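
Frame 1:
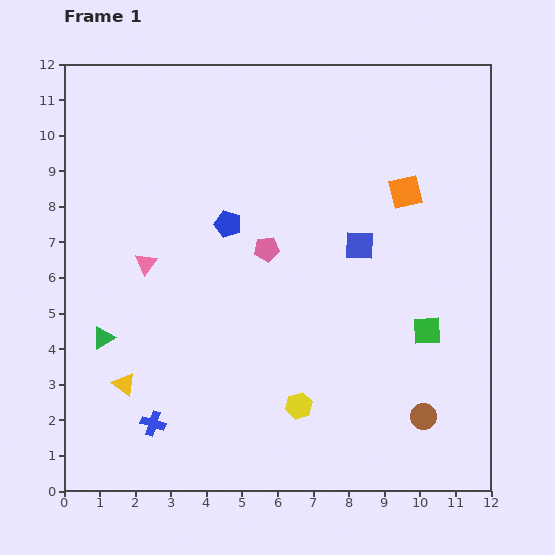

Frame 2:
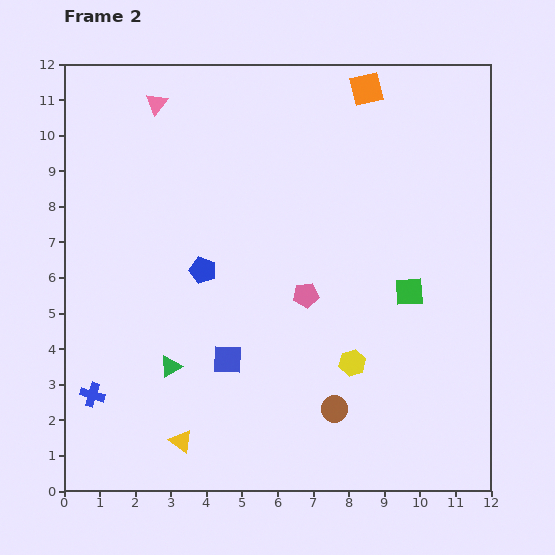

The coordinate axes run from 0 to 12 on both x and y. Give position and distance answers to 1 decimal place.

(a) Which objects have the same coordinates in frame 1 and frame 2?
none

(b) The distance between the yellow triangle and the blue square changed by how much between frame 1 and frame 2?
-5.1

Distance in frame 1: 7.7. Distance in frame 2: 2.6.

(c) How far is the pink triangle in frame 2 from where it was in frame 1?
4.5

The pink triangle moved from (2.3, 6.4) to (2.6, 10.9), a distance of √(0.3² + 4.5²) ≈ 4.5.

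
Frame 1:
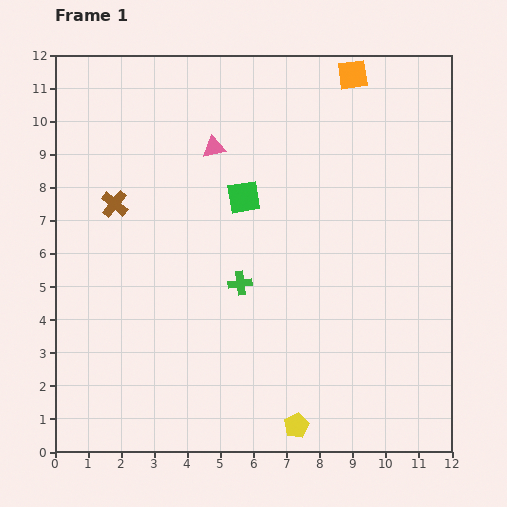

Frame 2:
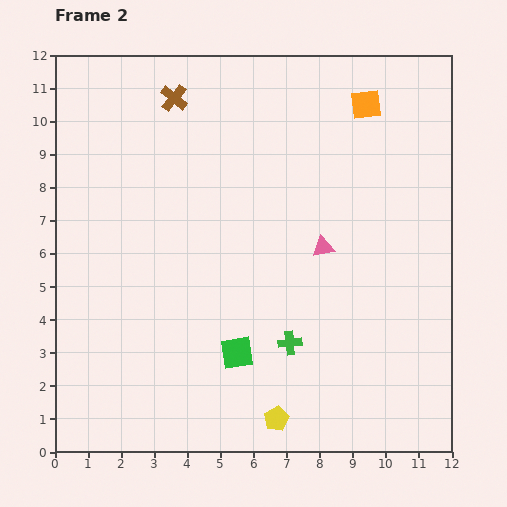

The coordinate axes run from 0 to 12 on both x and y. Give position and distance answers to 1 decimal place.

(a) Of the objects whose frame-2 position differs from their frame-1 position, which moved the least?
the yellow pentagon

(moved 0.6)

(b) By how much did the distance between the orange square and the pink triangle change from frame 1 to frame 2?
-0.2

Distance in frame 1: 4.7. Distance in frame 2: 4.5.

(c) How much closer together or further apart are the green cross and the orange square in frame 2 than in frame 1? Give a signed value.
+0.4

Distance in frame 1: 7.2. Distance in frame 2: 7.6.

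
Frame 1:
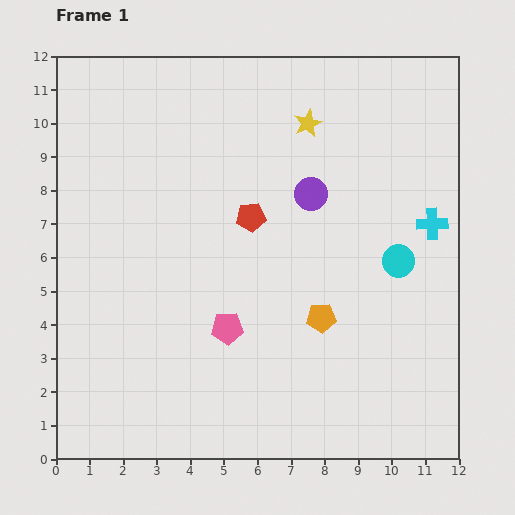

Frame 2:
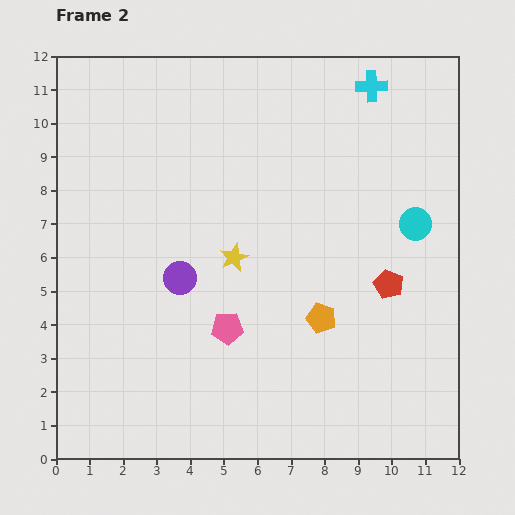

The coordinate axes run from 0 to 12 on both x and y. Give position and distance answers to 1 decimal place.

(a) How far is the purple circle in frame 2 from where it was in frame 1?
4.6

The purple circle moved from (7.6, 7.9) to (3.7, 5.4), a distance of √(3.9² + 2.5²) ≈ 4.6.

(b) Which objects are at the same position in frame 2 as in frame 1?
the orange pentagon, the pink pentagon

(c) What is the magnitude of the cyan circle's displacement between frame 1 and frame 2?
1.2

The cyan circle moved from (10.2, 5.9) to (10.7, 7.0), a distance of √(0.5² + 1.1²) ≈ 1.2.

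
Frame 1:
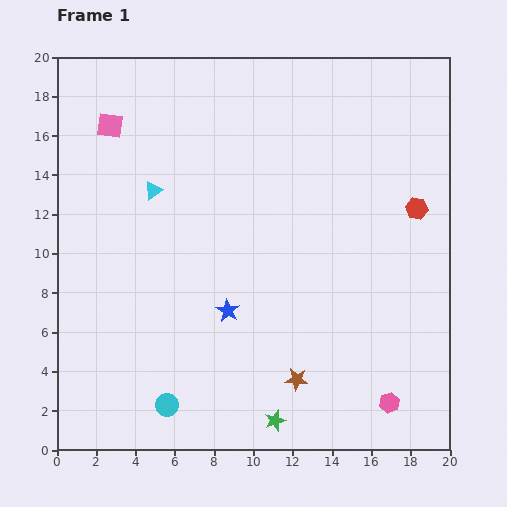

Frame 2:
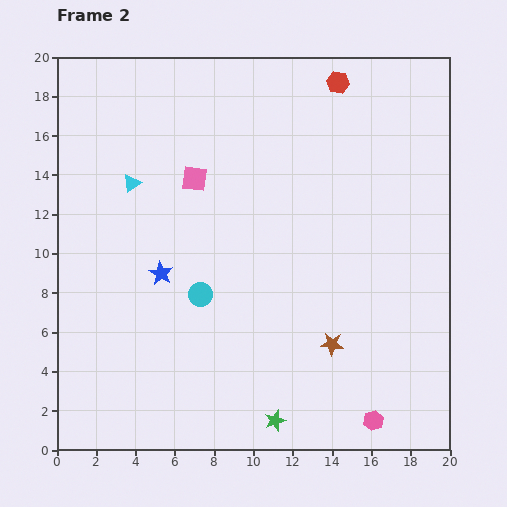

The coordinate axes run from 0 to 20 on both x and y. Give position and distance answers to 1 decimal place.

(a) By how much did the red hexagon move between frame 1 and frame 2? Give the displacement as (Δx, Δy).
(-4.0, 6.4)

The red hexagon was at (18.3, 12.3) in frame 1 and (14.3, 18.7) in frame 2.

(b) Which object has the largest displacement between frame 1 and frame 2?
the red hexagon

(moved 7.5; next 5.9)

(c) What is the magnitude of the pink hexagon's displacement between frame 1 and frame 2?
1.2

The pink hexagon moved from (16.9, 2.4) to (16.1, 1.5), a distance of √(0.8² + 0.9²) ≈ 1.2.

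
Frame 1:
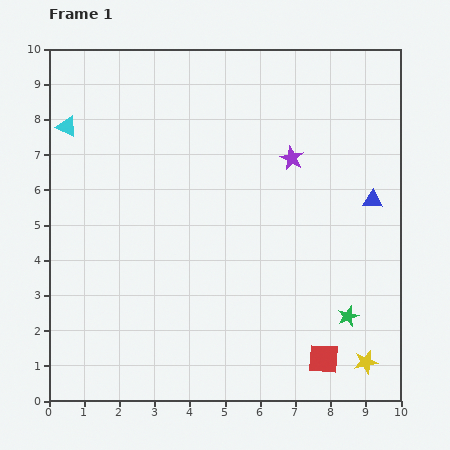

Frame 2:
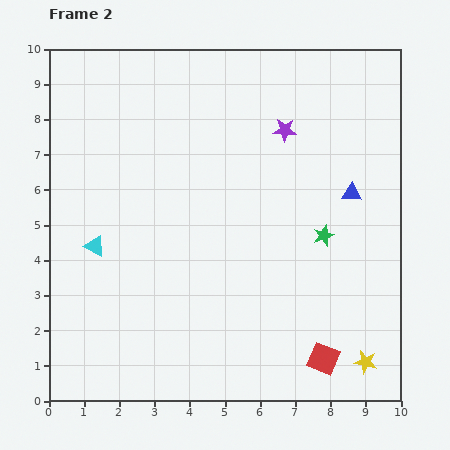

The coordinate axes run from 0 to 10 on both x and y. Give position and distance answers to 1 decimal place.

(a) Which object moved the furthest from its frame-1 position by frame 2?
the cyan triangle

(moved 3.5; next 2.4)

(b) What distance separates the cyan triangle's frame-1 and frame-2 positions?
3.5

The cyan triangle moved from (0.5, 7.8) to (1.3, 4.4), a distance of √(0.8² + 3.4²) ≈ 3.5.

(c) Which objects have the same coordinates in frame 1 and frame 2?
the yellow star, the red square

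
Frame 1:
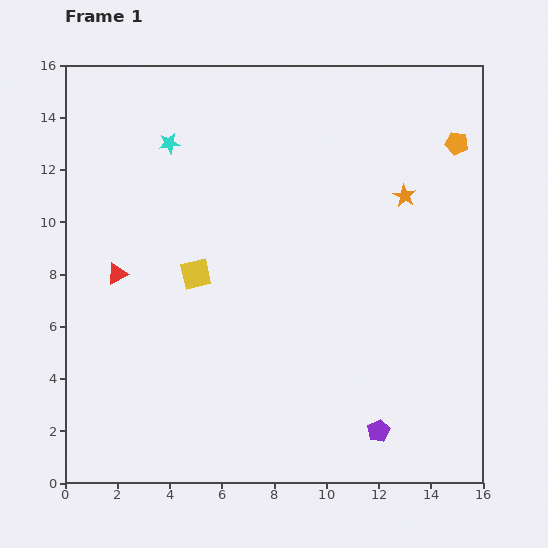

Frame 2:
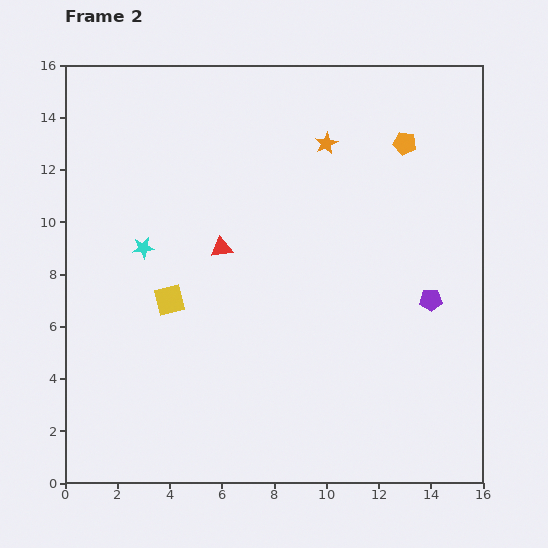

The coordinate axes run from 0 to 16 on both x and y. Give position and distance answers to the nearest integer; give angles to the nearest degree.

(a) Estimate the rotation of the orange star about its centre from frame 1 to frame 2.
16° clockwise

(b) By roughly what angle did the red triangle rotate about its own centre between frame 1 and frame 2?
18° clockwise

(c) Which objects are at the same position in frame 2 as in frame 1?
none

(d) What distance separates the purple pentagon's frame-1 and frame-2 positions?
5

The purple pentagon moved from (12, 2) to (14, 7), a distance of √(2² + 5²) ≈ 5.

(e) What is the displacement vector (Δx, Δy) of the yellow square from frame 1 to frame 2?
(-1, -1)

The yellow square was at (5, 8) in frame 1 and (4, 7) in frame 2.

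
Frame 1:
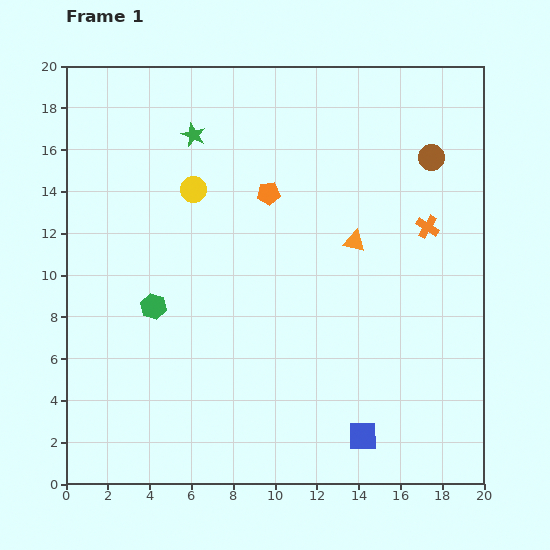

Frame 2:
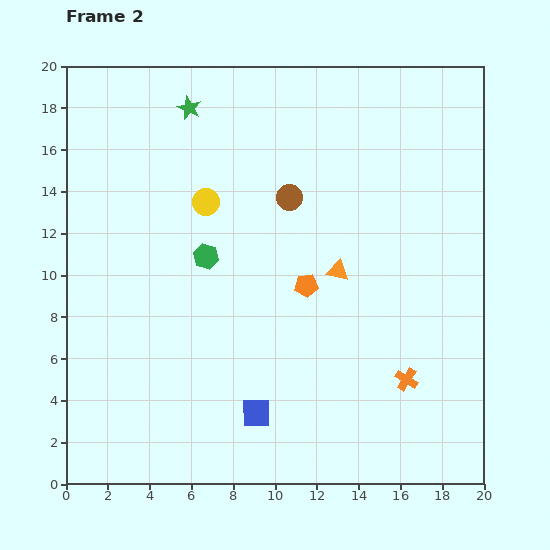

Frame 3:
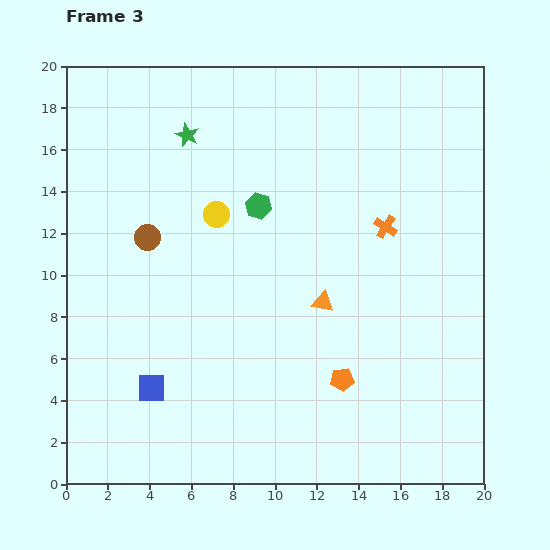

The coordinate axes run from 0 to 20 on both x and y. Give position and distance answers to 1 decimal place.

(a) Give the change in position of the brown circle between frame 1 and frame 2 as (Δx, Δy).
(-6.8, -1.9)

The brown circle was at (17.5, 15.6) in frame 1 and (10.7, 13.7) in frame 2.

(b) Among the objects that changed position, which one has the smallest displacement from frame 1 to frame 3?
the green star

(moved 0.3)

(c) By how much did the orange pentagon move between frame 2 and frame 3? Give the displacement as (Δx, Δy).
(1.7, -4.5)

The orange pentagon was at (11.5, 9.5) in frame 2 and (13.2, 5.0) in frame 3.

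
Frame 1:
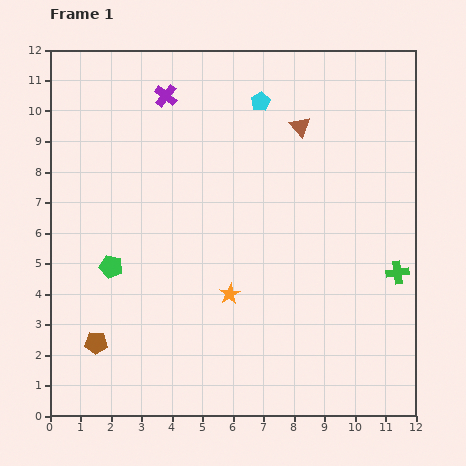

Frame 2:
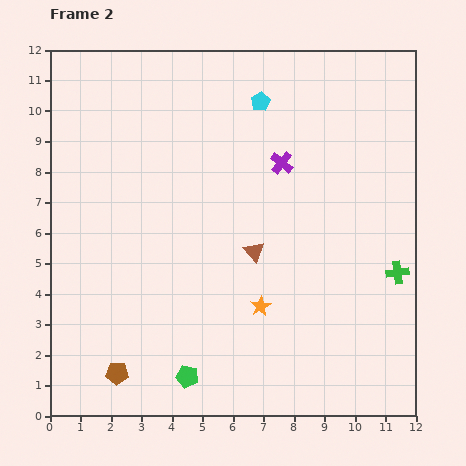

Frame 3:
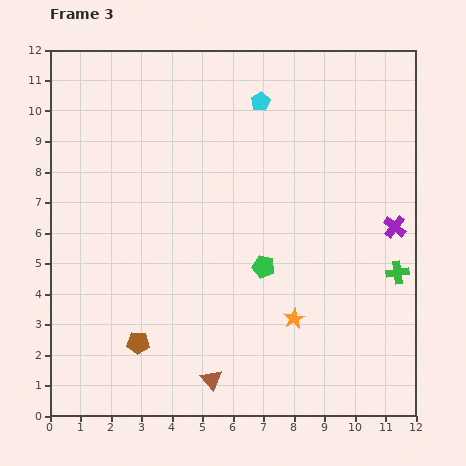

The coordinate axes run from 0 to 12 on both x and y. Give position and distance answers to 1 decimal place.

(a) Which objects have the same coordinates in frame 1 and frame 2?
the cyan pentagon, the green cross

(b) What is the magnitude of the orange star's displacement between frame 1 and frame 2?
1.1

The orange star moved from (5.9, 4.0) to (6.9, 3.6), a distance of √(1.0² + 0.4²) ≈ 1.1.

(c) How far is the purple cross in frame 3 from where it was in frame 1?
8.6

The purple cross moved from (3.8, 10.5) to (11.3, 6.2), a distance of √(7.5² + 4.3²) ≈ 8.6.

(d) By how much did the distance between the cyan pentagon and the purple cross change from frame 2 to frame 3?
+3.9

Distance in frame 2: 2.1. Distance in frame 3: 6.0.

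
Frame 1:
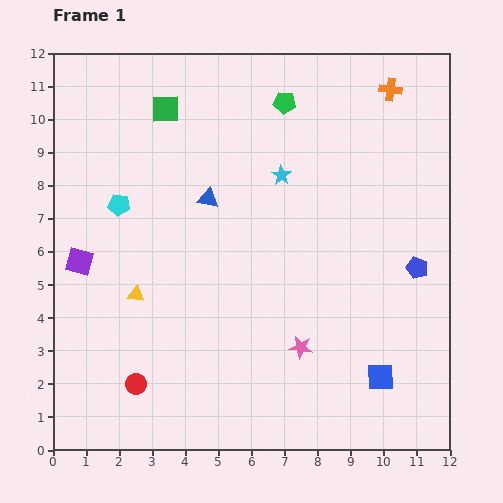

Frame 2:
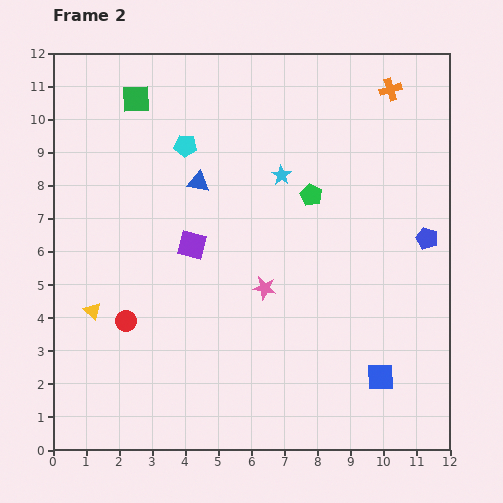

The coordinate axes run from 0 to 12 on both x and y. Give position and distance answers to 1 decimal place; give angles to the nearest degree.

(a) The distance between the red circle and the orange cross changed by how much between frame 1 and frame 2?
-1.2

Distance in frame 1: 11.8. Distance in frame 2: 10.6.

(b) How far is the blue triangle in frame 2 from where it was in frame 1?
0.6

The blue triangle moved from (4.7, 7.6) to (4.4, 8.1), a distance of √(0.3² + 0.5²) ≈ 0.6.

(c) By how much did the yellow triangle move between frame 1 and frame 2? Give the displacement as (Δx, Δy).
(-1.3, -0.5)

The yellow triangle was at (2.5, 4.7) in frame 1 and (1.2, 4.2) in frame 2.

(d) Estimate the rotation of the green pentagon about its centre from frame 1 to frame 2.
19° clockwise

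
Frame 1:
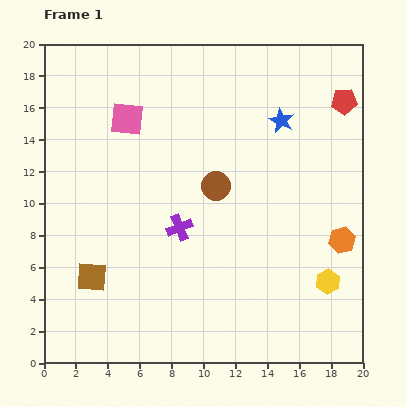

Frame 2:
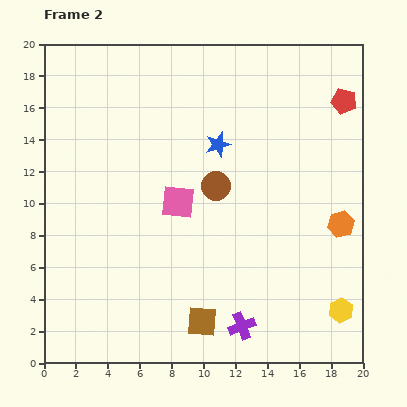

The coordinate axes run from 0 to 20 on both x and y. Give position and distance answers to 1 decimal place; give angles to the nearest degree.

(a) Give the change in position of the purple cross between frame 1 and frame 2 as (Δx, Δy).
(3.9, -6.2)

The purple cross was at (8.5, 8.5) in frame 1 and (12.4, 2.3) in frame 2.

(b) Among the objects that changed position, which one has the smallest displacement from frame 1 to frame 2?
the orange hexagon

(moved 1.0)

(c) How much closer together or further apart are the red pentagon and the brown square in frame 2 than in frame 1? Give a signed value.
-2.9

Distance in frame 1: 19.3. Distance in frame 2: 16.4.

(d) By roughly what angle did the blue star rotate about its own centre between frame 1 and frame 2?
30° clockwise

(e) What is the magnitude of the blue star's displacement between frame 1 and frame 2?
4.3

The blue star moved from (14.9, 15.2) to (10.9, 13.7), a distance of √(4.0² + 1.5²) ≈ 4.3.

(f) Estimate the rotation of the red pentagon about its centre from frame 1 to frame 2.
19° clockwise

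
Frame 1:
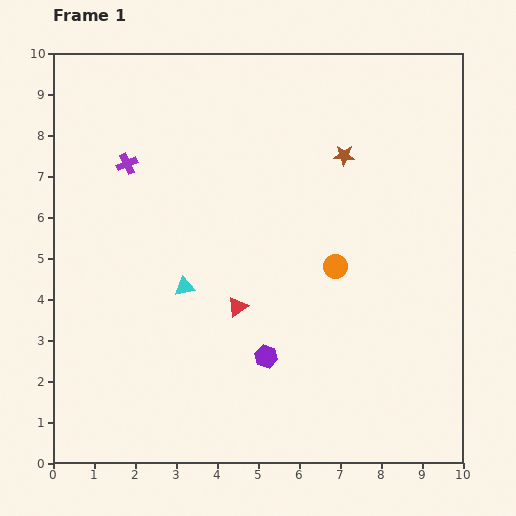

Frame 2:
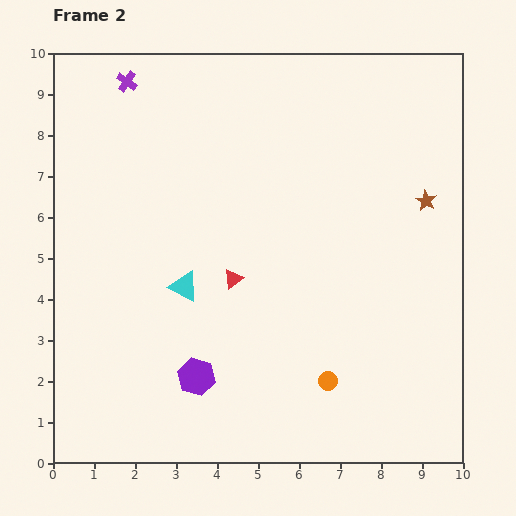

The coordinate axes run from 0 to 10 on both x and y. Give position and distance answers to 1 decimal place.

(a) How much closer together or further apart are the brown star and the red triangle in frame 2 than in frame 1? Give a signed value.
+0.6

Distance in frame 1: 4.5. Distance in frame 2: 5.1.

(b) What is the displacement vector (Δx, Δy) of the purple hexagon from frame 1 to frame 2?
(-1.7, -0.5)

The purple hexagon was at (5.2, 2.6) in frame 1 and (3.5, 2.1) in frame 2.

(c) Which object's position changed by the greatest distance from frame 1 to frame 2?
the orange circle

(moved 2.8; next 2.3)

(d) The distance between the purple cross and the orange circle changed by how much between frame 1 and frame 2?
+3.1

Distance in frame 1: 5.7. Distance in frame 2: 8.8.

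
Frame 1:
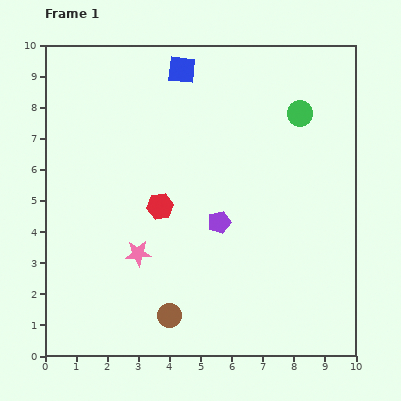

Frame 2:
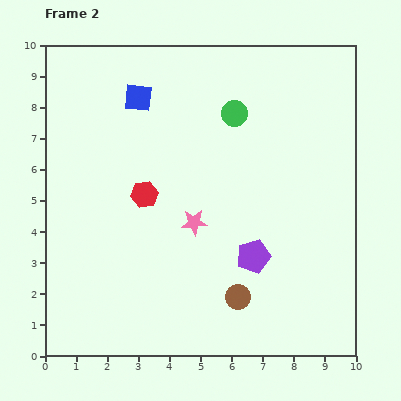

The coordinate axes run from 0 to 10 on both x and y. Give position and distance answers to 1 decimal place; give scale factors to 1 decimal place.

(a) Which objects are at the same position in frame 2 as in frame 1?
none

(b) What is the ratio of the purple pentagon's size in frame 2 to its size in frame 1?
1.5×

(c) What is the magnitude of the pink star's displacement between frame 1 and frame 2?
2.1

The pink star moved from (3.0, 3.3) to (4.8, 4.3), a distance of √(1.8² + 1.0²) ≈ 2.1.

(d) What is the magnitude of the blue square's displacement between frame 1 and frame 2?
1.7

The blue square moved from (4.4, 9.2) to (3.0, 8.3), a distance of √(1.4² + 0.9²) ≈ 1.7.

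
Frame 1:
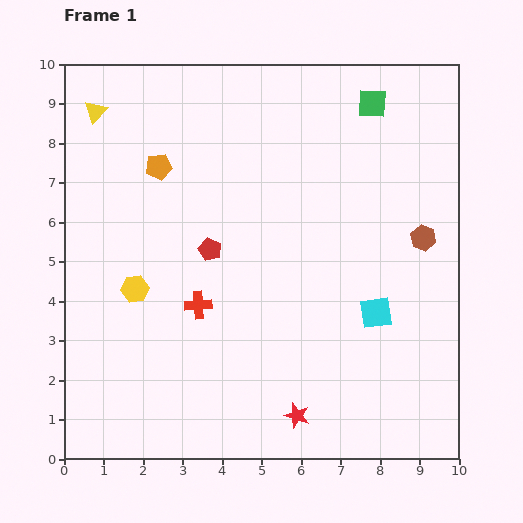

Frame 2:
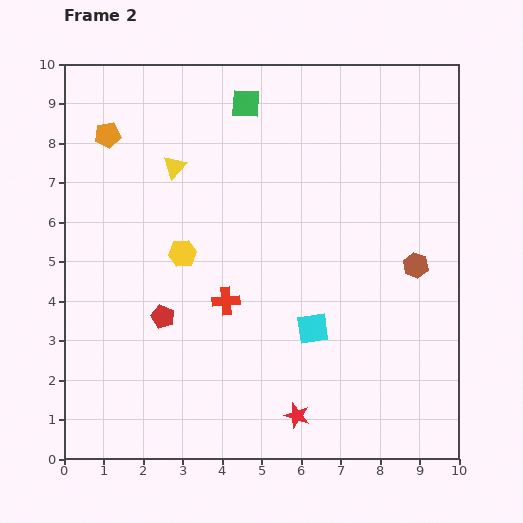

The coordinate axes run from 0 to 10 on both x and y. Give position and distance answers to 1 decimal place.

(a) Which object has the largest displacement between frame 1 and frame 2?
the green square

(moved 3.2; next 2.4)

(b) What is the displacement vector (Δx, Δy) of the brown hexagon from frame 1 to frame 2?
(-0.2, -0.7)

The brown hexagon was at (9.1, 5.6) in frame 1 and (8.9, 4.9) in frame 2.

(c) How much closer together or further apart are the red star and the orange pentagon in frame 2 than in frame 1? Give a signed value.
+1.4

Distance in frame 1: 7.2. Distance in frame 2: 8.6.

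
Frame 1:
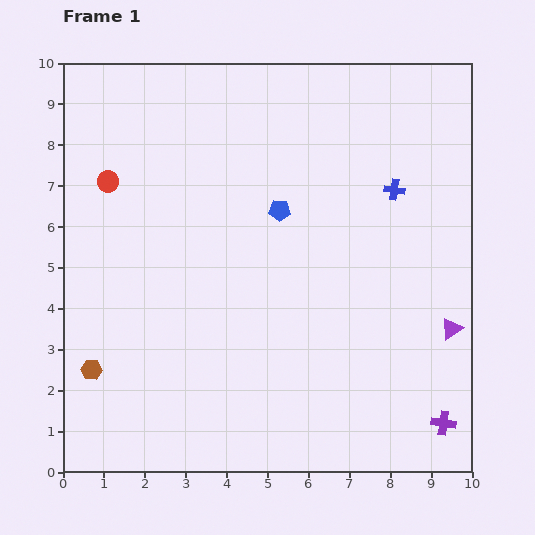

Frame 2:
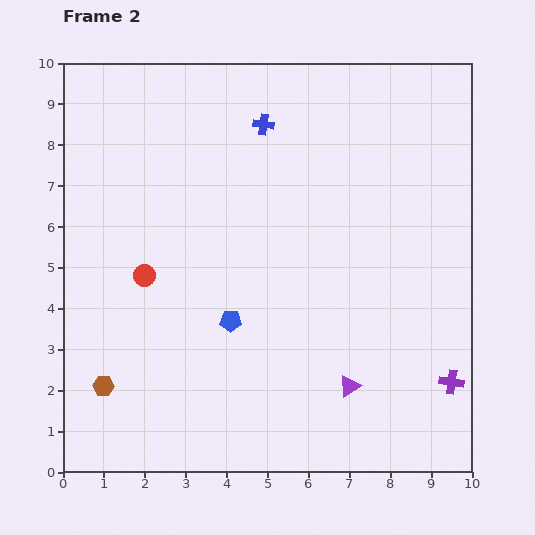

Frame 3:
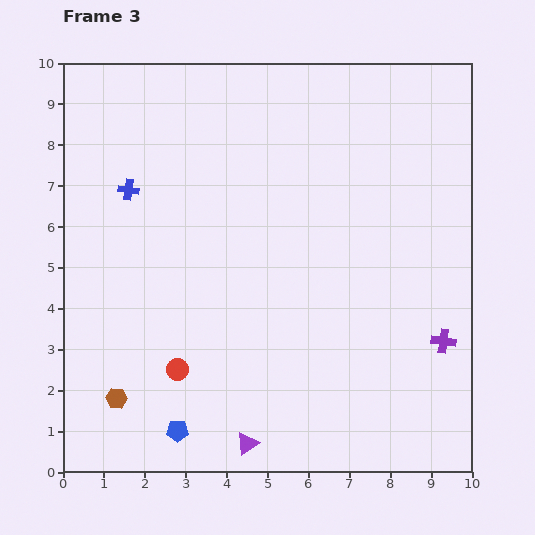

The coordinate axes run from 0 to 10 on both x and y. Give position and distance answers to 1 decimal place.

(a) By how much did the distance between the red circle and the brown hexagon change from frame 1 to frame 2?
-1.7

Distance in frame 1: 4.6. Distance in frame 2: 2.9.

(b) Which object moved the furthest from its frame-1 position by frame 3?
the blue cross

(moved 6.5; next 6.0)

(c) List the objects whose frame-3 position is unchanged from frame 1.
none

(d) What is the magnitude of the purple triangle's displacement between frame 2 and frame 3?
2.9

The purple triangle moved from (7.0, 2.1) to (4.5, 0.7), a distance of √(2.5² + 1.4²) ≈ 2.9.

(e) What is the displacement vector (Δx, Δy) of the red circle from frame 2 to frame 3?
(0.8, -2.3)

The red circle was at (2.0, 4.8) in frame 2 and (2.8, 2.5) in frame 3.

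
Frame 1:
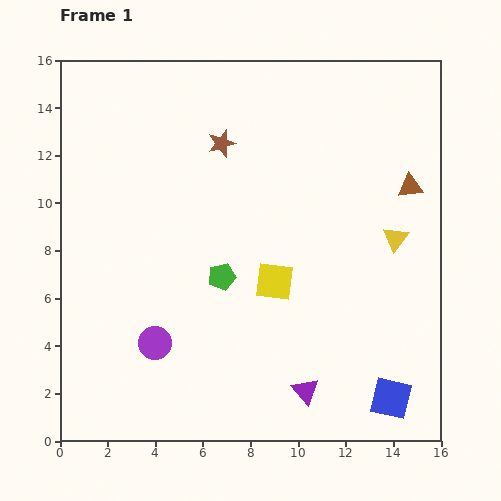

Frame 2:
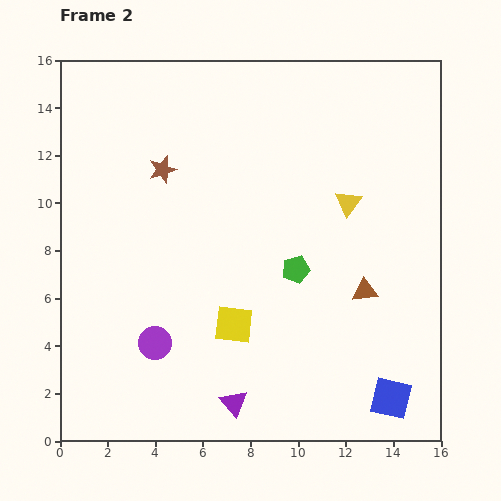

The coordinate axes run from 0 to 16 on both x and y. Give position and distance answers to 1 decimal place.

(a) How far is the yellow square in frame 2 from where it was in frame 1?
2.5

The yellow square moved from (9.0, 6.7) to (7.3, 4.9), a distance of √(1.7² + 1.8²) ≈ 2.5.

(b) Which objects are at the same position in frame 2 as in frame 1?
the purple circle, the blue square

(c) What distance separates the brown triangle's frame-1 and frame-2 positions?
4.8

The brown triangle moved from (14.7, 10.7) to (12.8, 6.3), a distance of √(1.9² + 4.4²) ≈ 4.8.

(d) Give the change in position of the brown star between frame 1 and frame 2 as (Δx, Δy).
(-2.5, -1.1)

The brown star was at (6.8, 12.5) in frame 1 and (4.3, 11.4) in frame 2.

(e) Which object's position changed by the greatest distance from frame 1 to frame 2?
the brown triangle

(moved 4.8; next 3.1)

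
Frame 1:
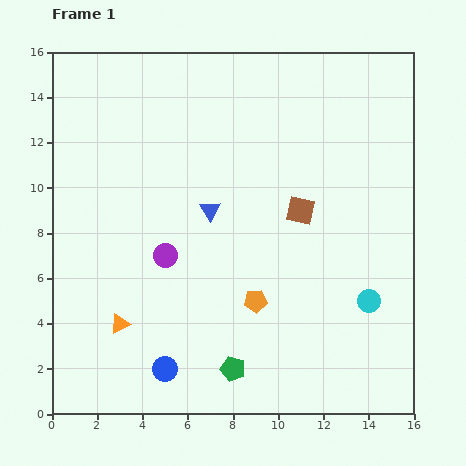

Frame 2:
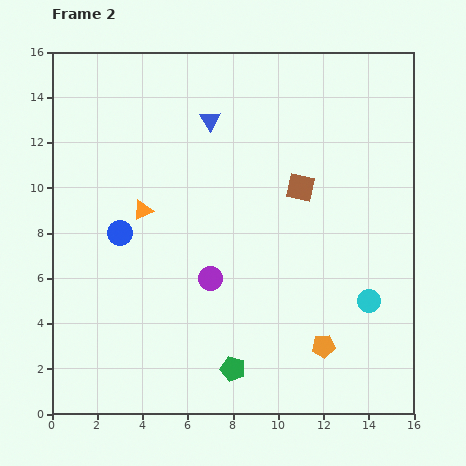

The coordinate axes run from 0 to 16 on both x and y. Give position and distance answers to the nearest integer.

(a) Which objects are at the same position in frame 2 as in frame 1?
the cyan circle, the green pentagon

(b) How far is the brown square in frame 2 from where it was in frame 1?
1

The brown square moved from (11, 9) to (11, 10), a distance of √(0² + 1²) ≈ 1.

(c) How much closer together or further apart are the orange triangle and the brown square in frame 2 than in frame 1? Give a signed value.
-2

Distance in frame 1: 9. Distance in frame 2: 7.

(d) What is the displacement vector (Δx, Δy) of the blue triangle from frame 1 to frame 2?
(0, 4)

The blue triangle was at (7, 9) in frame 1 and (7, 13) in frame 2.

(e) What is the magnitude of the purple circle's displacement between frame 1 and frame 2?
2

The purple circle moved from (5, 7) to (7, 6), a distance of √(2² + 1²) ≈ 2.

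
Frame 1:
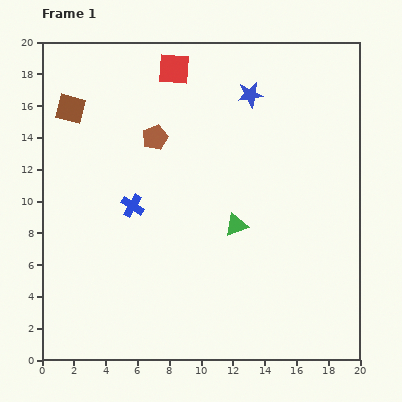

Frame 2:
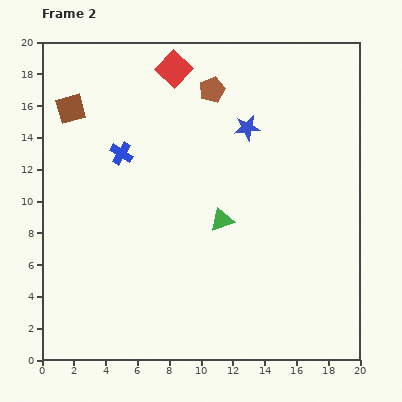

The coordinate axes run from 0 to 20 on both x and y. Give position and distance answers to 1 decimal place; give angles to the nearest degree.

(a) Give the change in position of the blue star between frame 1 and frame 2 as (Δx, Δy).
(-0.2, -2.1)

The blue star was at (13.1, 16.7) in frame 1 and (12.9, 14.6) in frame 2.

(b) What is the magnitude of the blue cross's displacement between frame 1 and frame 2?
3.4

The blue cross moved from (5.7, 9.7) to (5.0, 13.0), a distance of √(0.7² + 3.3²) ≈ 3.4.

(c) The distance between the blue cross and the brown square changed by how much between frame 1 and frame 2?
-2.9

Distance in frame 1: 7.2. Distance in frame 2: 4.3.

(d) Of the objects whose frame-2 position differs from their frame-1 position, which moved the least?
the green triangle

(moved 0.9)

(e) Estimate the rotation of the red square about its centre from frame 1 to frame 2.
40° clockwise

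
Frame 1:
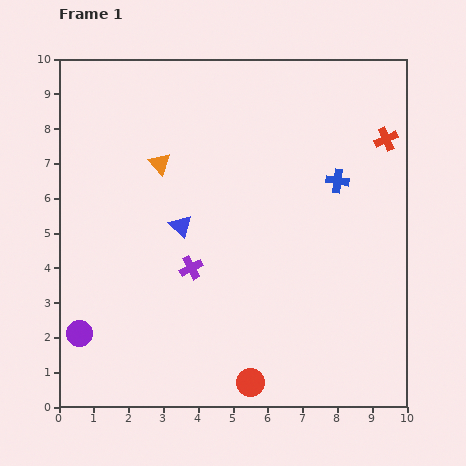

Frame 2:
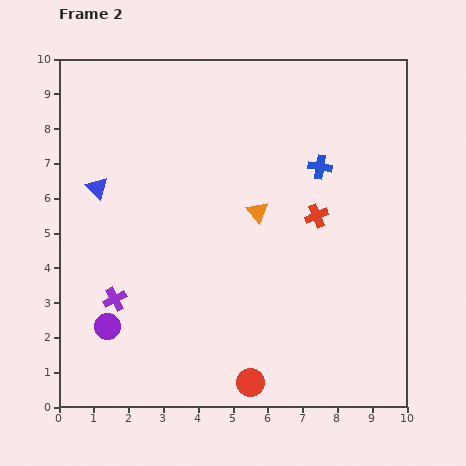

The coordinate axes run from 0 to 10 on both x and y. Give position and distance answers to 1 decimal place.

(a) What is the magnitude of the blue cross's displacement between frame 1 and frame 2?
0.6

The blue cross moved from (8.0, 6.5) to (7.5, 6.9), a distance of √(0.5² + 0.4²) ≈ 0.6.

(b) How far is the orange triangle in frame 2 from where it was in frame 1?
3.1

The orange triangle moved from (2.9, 7.0) to (5.7, 5.6), a distance of √(2.8² + 1.4²) ≈ 3.1.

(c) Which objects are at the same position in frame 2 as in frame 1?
the red circle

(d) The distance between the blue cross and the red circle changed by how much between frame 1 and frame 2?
+0.2

Distance in frame 1: 6.3. Distance in frame 2: 6.5.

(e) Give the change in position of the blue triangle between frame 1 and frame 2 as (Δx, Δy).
(-2.4, 1.1)

The blue triangle was at (3.5, 5.2) in frame 1 and (1.1, 6.3) in frame 2.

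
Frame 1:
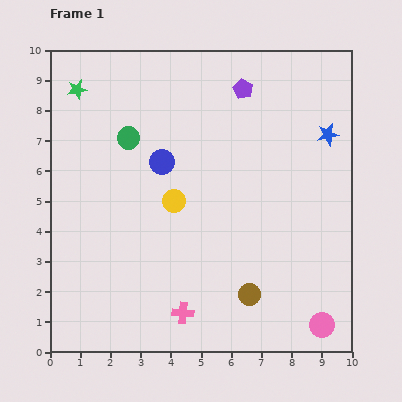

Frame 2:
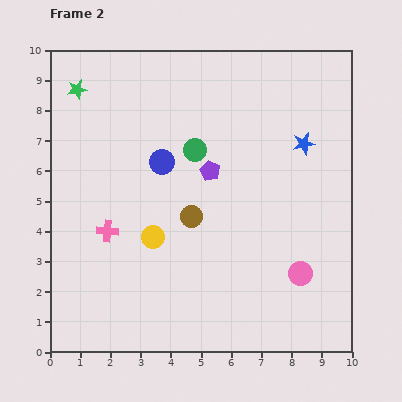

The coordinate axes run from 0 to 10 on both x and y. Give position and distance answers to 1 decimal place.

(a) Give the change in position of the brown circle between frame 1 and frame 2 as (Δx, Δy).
(-1.9, 2.6)

The brown circle was at (6.6, 1.9) in frame 1 and (4.7, 4.5) in frame 2.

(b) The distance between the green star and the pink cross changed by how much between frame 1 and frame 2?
-3.4

Distance in frame 1: 8.2. Distance in frame 2: 4.8.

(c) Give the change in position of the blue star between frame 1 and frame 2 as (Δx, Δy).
(-0.8, -0.3)

The blue star was at (9.2, 7.2) in frame 1 and (8.4, 6.9) in frame 2.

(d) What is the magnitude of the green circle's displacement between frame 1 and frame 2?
2.2

The green circle moved from (2.6, 7.1) to (4.8, 6.7), a distance of √(2.2² + 0.4²) ≈ 2.2.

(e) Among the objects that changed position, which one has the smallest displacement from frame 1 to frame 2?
the blue star

(moved 0.9)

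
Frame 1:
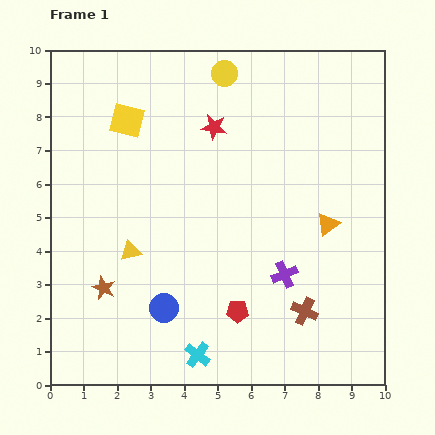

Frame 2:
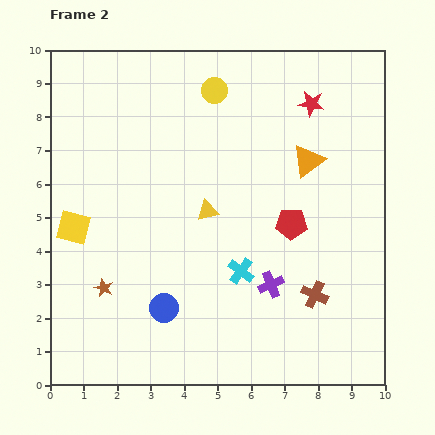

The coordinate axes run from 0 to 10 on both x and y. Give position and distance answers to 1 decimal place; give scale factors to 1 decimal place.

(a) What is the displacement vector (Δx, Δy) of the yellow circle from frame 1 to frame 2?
(-0.3, -0.5)

The yellow circle was at (5.2, 9.3) in frame 1 and (4.9, 8.8) in frame 2.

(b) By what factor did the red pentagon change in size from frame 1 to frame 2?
1.4×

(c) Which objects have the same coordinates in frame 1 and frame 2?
the brown star, the blue circle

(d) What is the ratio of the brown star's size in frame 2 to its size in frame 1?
0.8×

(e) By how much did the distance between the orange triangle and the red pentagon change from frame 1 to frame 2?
-1.7

Distance in frame 1: 3.7. Distance in frame 2: 2.0.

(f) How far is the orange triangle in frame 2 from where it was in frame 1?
2.0

The orange triangle moved from (8.3, 4.8) to (7.7, 6.7), a distance of √(0.6² + 1.9²) ≈ 2.0.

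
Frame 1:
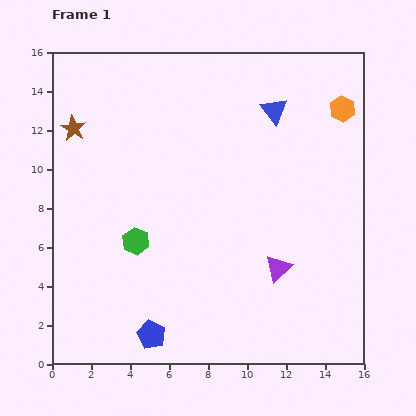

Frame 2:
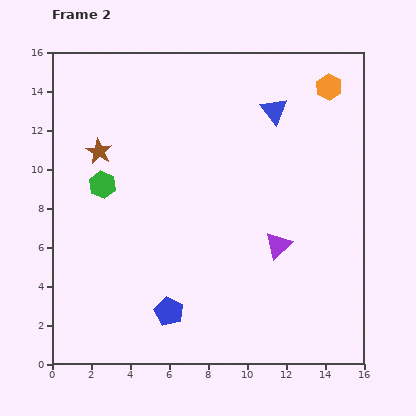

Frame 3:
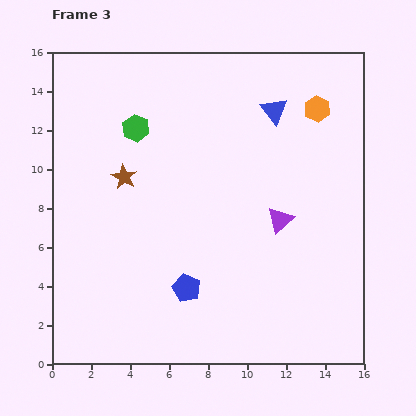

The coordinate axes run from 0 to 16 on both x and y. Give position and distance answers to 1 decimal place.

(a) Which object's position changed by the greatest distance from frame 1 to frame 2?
the green hexagon

(moved 3.4; next 1.8)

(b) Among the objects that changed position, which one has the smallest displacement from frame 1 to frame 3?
the orange hexagon

(moved 1.3)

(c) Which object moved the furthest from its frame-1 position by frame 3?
the green hexagon

(moved 5.8; next 3.6)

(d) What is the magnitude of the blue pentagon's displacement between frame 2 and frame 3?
1.5

The blue pentagon moved from (6.0, 2.7) to (6.9, 3.9), a distance of √(0.9² + 1.2²) ≈ 1.5.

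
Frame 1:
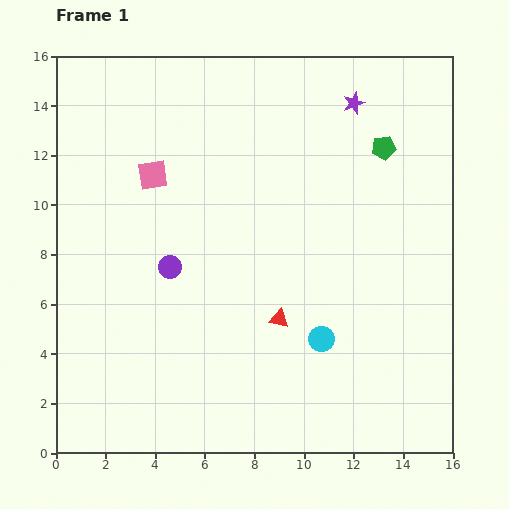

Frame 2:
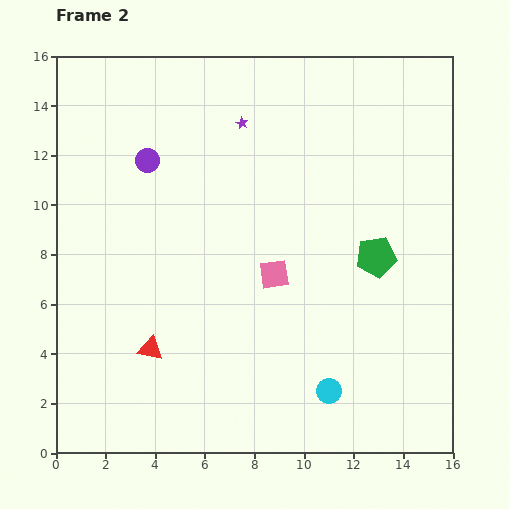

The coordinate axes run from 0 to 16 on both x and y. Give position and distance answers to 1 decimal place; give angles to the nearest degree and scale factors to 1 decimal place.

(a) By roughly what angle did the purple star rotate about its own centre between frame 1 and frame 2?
25° counter-clockwise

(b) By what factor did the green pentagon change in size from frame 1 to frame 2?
1.7×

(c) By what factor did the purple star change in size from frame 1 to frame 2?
0.6×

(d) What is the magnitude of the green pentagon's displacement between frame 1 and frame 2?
4.4

The green pentagon moved from (13.2, 12.3) to (12.9, 7.9), a distance of √(0.3² + 4.4²) ≈ 4.4.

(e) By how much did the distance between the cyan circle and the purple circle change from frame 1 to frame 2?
+5.0

Distance in frame 1: 6.8. Distance in frame 2: 11.8.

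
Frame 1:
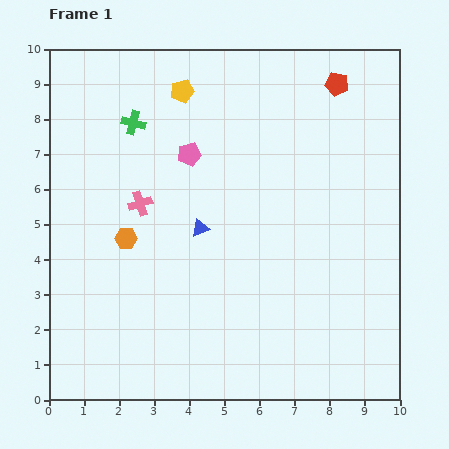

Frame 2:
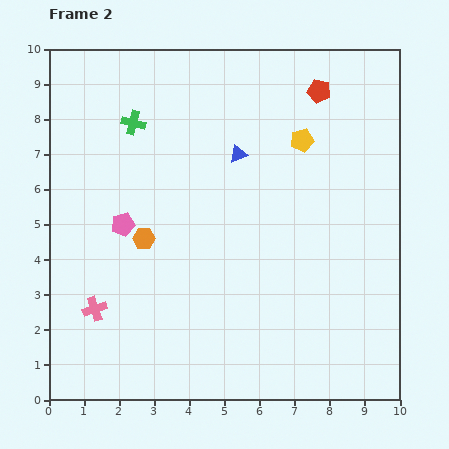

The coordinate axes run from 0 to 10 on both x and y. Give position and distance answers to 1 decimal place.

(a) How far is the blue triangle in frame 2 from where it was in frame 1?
2.4

The blue triangle moved from (4.3, 4.9) to (5.4, 7.0), a distance of √(1.1² + 2.1²) ≈ 2.4.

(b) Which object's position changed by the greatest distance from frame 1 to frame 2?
the yellow pentagon

(moved 3.7; next 3.3)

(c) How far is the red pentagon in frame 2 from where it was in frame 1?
0.5

The red pentagon moved from (8.2, 9.0) to (7.7, 8.8), a distance of √(0.5² + 0.2²) ≈ 0.5.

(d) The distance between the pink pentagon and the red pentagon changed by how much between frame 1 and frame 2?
+2.1

Distance in frame 1: 4.7. Distance in frame 2: 6.8.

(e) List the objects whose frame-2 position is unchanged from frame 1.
the green cross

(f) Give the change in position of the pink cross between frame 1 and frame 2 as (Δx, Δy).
(-1.3, -3.0)

The pink cross was at (2.6, 5.6) in frame 1 and (1.3, 2.6) in frame 2.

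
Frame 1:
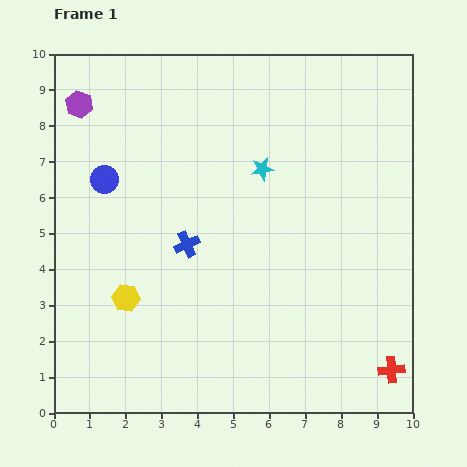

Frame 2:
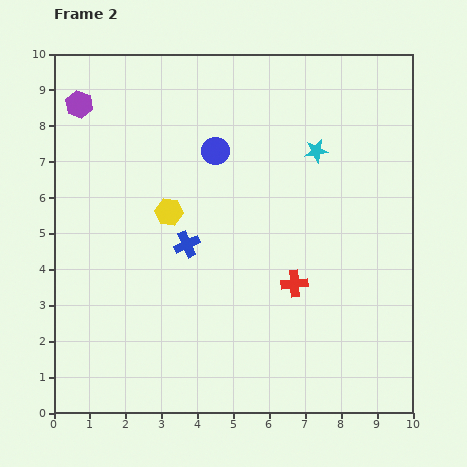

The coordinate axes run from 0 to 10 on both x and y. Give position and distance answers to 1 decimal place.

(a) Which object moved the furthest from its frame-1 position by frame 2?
the red cross

(moved 3.6; next 3.2)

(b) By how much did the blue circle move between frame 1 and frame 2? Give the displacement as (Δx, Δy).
(3.1, 0.8)

The blue circle was at (1.4, 6.5) in frame 1 and (4.5, 7.3) in frame 2.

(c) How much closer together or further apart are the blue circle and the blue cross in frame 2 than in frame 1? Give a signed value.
-0.2

Distance in frame 1: 2.9. Distance in frame 2: 2.7.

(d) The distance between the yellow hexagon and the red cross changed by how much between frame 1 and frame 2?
-3.7

Distance in frame 1: 7.7. Distance in frame 2: 4.0.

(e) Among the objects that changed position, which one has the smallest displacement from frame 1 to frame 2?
the cyan star

(moved 1.6)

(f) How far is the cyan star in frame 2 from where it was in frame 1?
1.6

The cyan star moved from (5.8, 6.8) to (7.3, 7.3), a distance of √(1.5² + 0.5²) ≈ 1.6.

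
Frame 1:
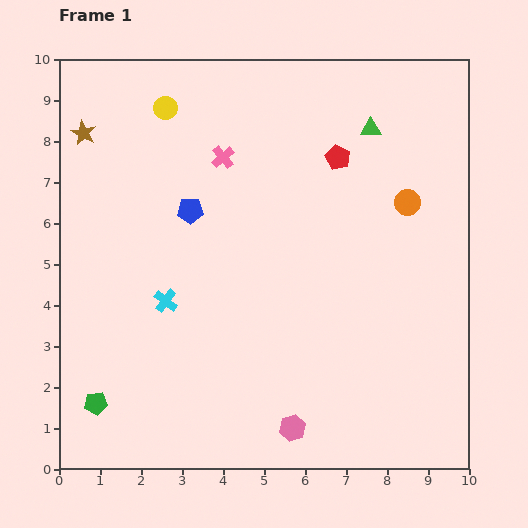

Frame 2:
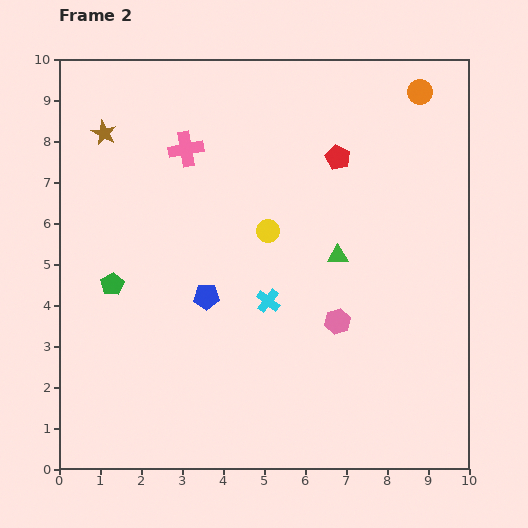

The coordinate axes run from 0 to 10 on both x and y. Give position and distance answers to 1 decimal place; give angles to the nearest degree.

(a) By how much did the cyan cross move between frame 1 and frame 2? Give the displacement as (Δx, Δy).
(2.5, 0.0)

The cyan cross was at (2.6, 4.1) in frame 1 and (5.1, 4.1) in frame 2.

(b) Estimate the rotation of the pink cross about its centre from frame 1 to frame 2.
30° clockwise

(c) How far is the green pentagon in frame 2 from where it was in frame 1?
2.9

The green pentagon moved from (0.9, 1.6) to (1.3, 4.5), a distance of √(0.4² + 2.9²) ≈ 2.9.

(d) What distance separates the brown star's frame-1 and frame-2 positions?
0.5

The brown star moved from (0.6, 8.2) to (1.1, 8.2), a distance of √(0.5² + 0.0²) ≈ 0.5.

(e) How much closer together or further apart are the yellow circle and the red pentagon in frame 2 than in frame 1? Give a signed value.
-1.9

Distance in frame 1: 4.4. Distance in frame 2: 2.5.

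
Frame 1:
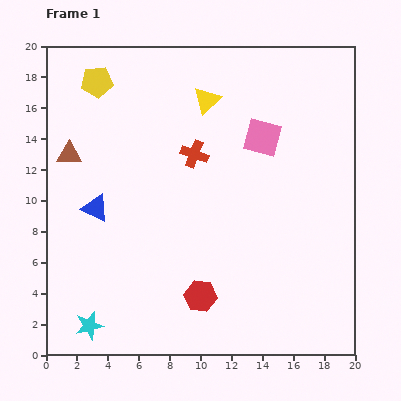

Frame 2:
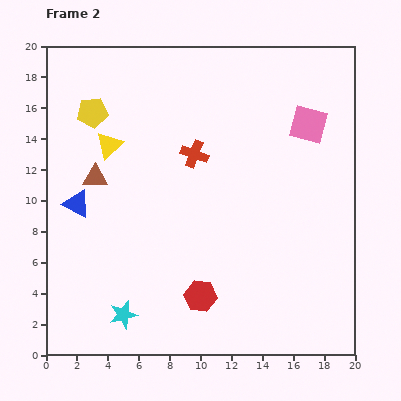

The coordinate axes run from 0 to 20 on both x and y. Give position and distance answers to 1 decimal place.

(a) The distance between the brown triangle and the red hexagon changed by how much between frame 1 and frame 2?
-2.2

Distance in frame 1: 12.5. Distance in frame 2: 10.3.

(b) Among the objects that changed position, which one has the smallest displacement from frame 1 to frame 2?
the blue triangle

(moved 1.2)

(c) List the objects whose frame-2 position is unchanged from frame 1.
the red cross, the red hexagon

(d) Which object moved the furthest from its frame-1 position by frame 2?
the yellow triangle

(moved 6.9; next 3.1)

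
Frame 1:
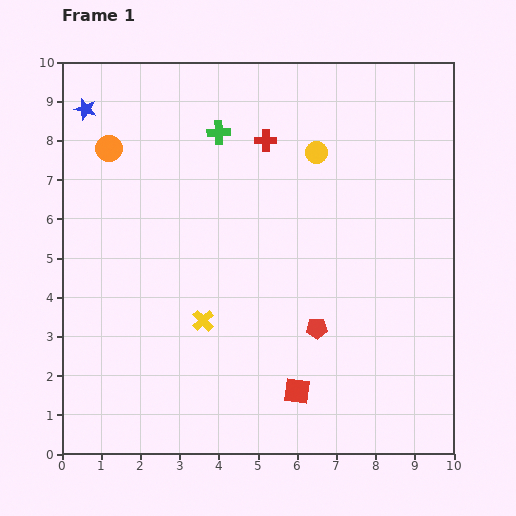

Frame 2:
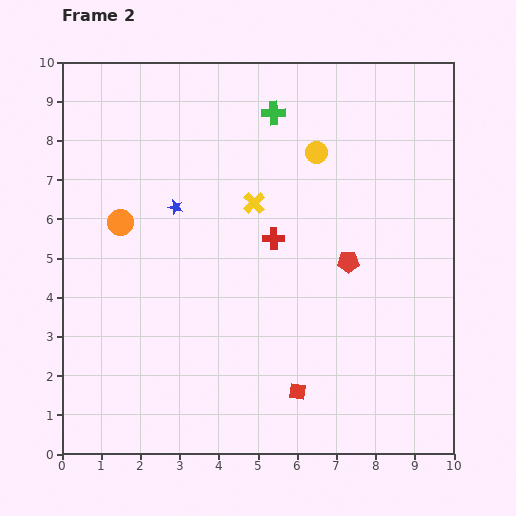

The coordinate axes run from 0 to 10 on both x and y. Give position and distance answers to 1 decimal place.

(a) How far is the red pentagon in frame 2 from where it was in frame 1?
1.9

The red pentagon moved from (6.5, 3.2) to (7.3, 4.9), a distance of √(0.8² + 1.7²) ≈ 1.9.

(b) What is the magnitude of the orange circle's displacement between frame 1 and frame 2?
1.9

The orange circle moved from (1.2, 7.8) to (1.5, 5.9), a distance of √(0.3² + 1.9²) ≈ 1.9.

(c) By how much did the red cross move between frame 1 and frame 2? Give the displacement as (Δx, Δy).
(0.2, -2.5)

The red cross was at (5.2, 8.0) in frame 1 and (5.4, 5.5) in frame 2.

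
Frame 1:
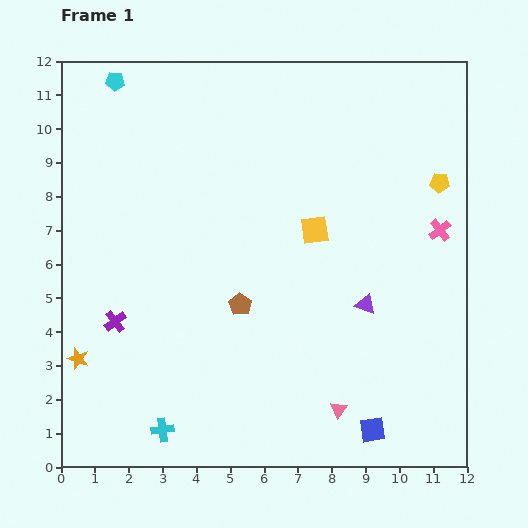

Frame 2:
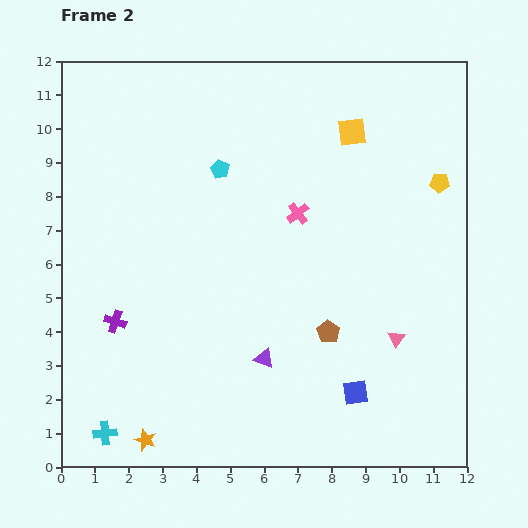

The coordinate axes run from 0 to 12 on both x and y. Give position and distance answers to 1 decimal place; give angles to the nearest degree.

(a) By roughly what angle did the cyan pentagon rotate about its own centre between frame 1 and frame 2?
25° clockwise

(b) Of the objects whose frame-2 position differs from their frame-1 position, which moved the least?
the blue square

(moved 1.2)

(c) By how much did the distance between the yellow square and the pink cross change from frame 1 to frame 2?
-0.8

Distance in frame 1: 3.7. Distance in frame 2: 2.9.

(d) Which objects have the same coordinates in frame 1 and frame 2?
the yellow pentagon, the purple cross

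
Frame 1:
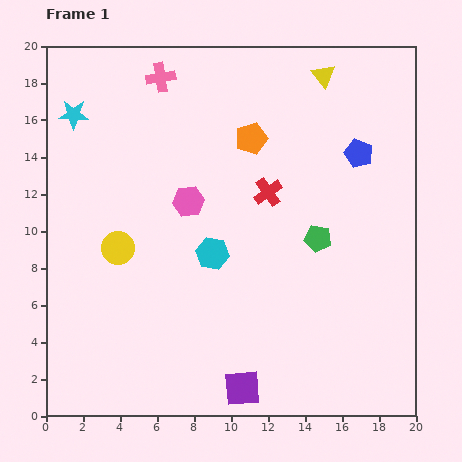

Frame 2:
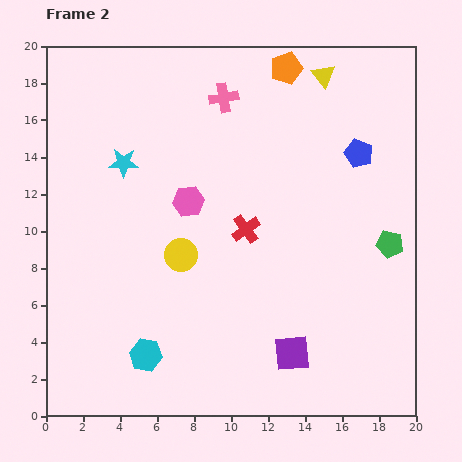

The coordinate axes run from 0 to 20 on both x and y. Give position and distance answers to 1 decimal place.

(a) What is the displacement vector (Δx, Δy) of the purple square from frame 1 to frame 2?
(2.7, 1.9)

The purple square was at (10.6, 1.5) in frame 1 and (13.3, 3.4) in frame 2.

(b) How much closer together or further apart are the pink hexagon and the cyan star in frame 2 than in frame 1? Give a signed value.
-3.7

Distance in frame 1: 7.8. Distance in frame 2: 4.1.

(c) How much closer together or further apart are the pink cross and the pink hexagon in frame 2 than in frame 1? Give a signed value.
-1.0

Distance in frame 1: 6.9. Distance in frame 2: 5.9.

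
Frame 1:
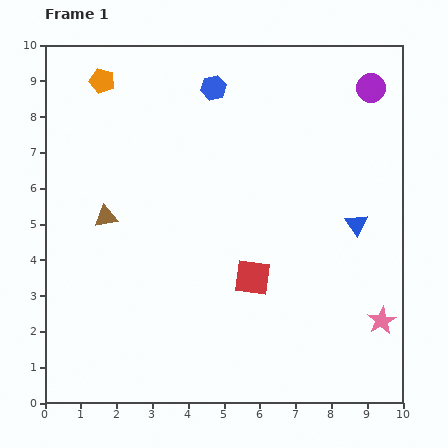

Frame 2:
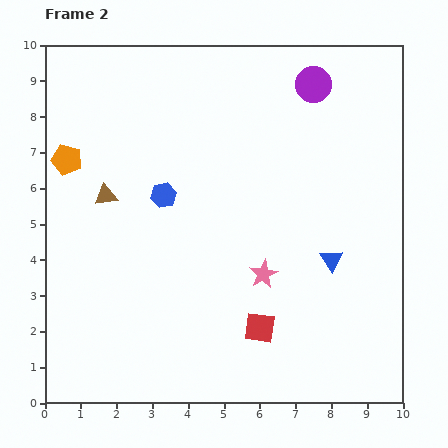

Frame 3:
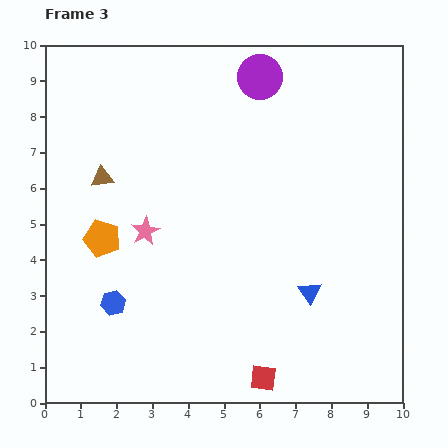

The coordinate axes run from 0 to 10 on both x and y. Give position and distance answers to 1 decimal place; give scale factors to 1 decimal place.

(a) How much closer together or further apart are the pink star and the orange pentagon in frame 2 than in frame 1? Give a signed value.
-3.9

Distance in frame 1: 10.3. Distance in frame 2: 6.4.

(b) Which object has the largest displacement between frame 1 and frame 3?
the pink star

(moved 7.1; next 6.6)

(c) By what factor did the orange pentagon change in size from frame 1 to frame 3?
1.5×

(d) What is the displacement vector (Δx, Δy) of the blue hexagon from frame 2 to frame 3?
(-1.4, -3.0)

The blue hexagon was at (3.3, 5.8) in frame 2 and (1.9, 2.8) in frame 3.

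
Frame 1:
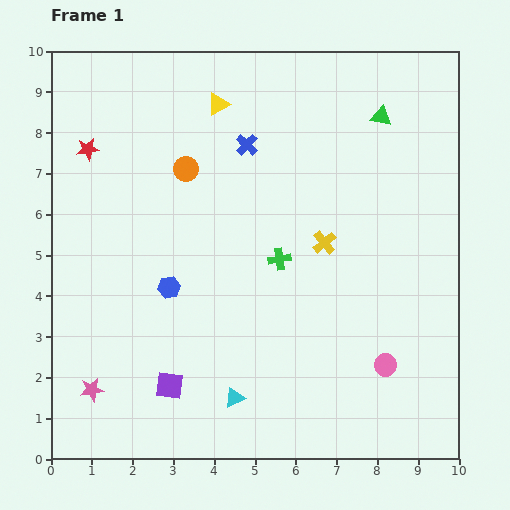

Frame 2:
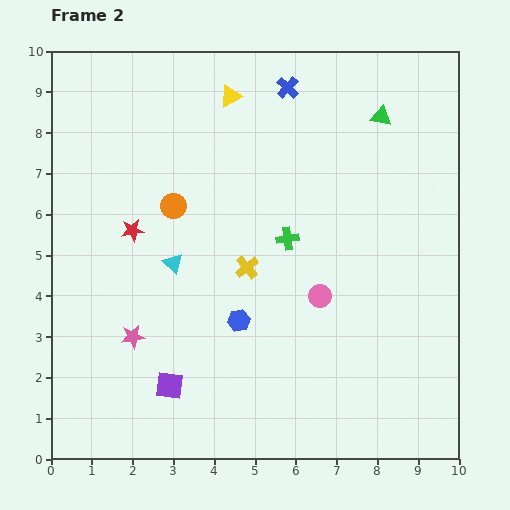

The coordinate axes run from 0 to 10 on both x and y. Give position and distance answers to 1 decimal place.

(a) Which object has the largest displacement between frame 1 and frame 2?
the cyan triangle

(moved 3.6; next 2.3)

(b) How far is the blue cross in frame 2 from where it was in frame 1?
1.7

The blue cross moved from (4.8, 7.7) to (5.8, 9.1), a distance of √(1.0² + 1.4²) ≈ 1.7.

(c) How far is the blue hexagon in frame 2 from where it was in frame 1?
1.9

The blue hexagon moved from (2.9, 4.2) to (4.6, 3.4), a distance of √(1.7² + 0.8²) ≈ 1.9.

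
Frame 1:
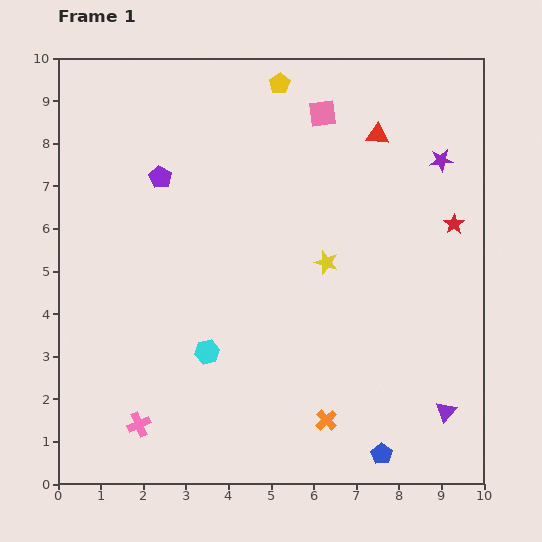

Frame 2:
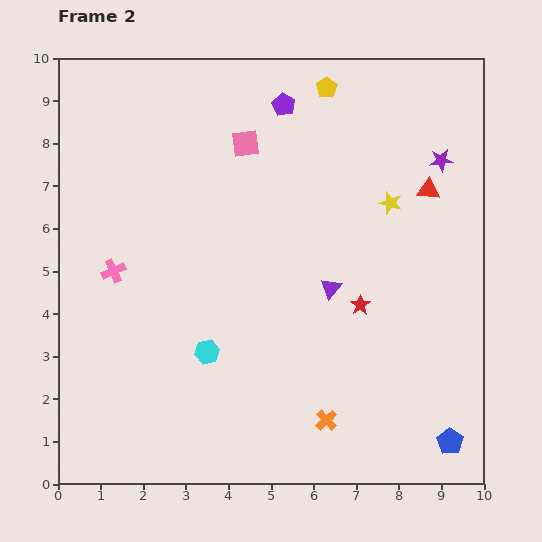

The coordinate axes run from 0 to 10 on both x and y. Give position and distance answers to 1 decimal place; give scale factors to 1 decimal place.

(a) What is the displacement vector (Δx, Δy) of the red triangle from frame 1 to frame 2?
(1.2, -1.3)

The red triangle was at (7.5, 8.2) in frame 1 and (8.7, 6.9) in frame 2.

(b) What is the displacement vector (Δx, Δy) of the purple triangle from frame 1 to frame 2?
(-2.7, 2.9)

The purple triangle was at (9.1, 1.7) in frame 1 and (6.4, 4.6) in frame 2.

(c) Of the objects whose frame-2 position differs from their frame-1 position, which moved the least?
the yellow pentagon

(moved 1.1)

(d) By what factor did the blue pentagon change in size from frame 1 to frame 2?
1.3×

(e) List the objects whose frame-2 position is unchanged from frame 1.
the orange cross, the purple star, the cyan hexagon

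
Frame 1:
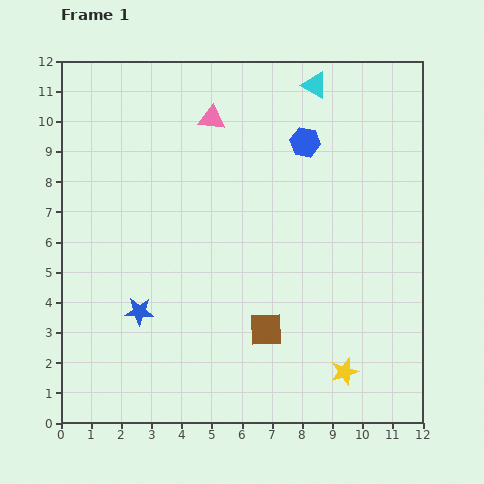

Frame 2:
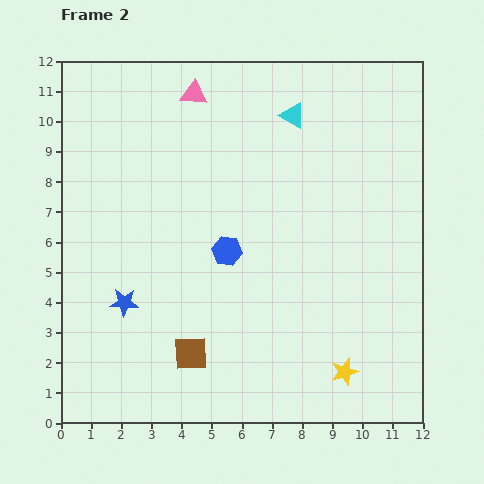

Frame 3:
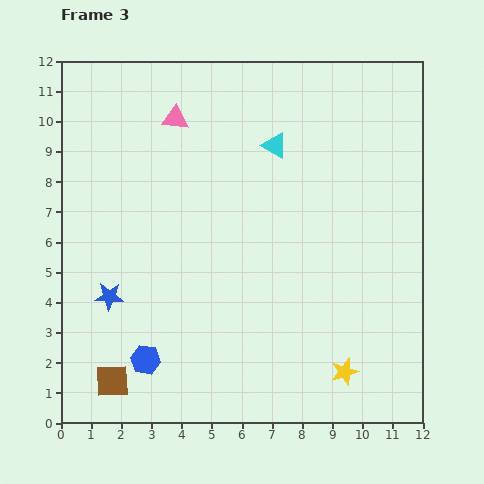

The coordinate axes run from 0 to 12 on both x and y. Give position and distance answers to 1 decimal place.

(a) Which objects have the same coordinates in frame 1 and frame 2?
the yellow star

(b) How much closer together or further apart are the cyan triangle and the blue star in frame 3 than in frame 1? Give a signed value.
-2.1

Distance in frame 1: 9.5. Distance in frame 3: 7.4.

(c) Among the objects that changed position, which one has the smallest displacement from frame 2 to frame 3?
the blue star

(moved 0.5)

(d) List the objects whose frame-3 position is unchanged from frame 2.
the yellow star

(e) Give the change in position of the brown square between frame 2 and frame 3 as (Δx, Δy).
(-2.6, -0.9)

The brown square was at (4.3, 2.3) in frame 2 and (1.7, 1.4) in frame 3.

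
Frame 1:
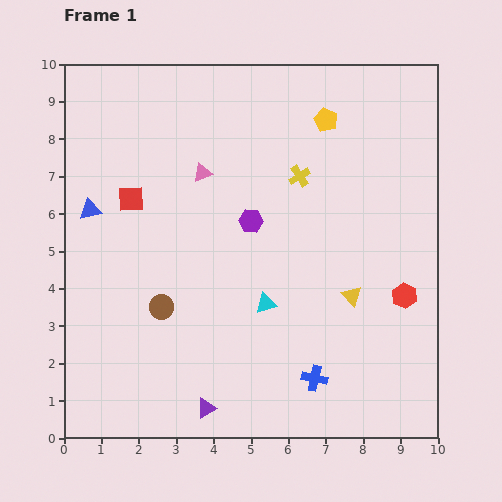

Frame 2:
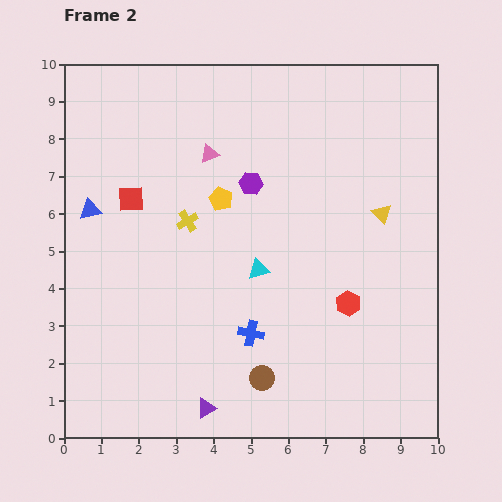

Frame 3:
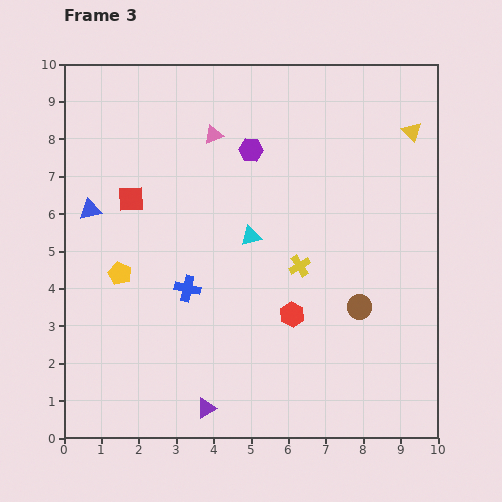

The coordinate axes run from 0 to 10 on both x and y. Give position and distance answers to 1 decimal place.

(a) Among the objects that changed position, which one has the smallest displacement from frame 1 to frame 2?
the pink triangle

(moved 0.5)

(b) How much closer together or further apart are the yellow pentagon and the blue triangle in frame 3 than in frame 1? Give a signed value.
-4.8

Distance in frame 1: 6.7. Distance in frame 3: 1.9.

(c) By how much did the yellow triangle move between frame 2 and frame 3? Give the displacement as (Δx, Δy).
(0.8, 2.2)

The yellow triangle was at (8.5, 6.0) in frame 2 and (9.3, 8.2) in frame 3.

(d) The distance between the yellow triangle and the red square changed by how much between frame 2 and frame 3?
+1.0

Distance in frame 2: 6.7. Distance in frame 3: 7.7.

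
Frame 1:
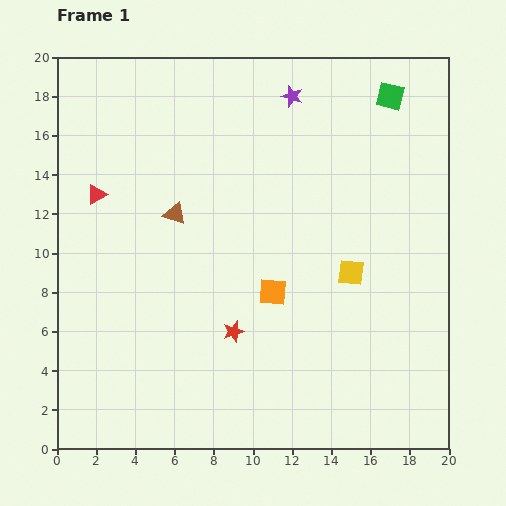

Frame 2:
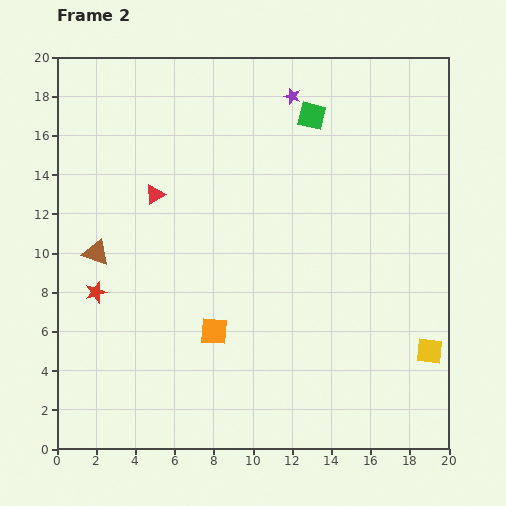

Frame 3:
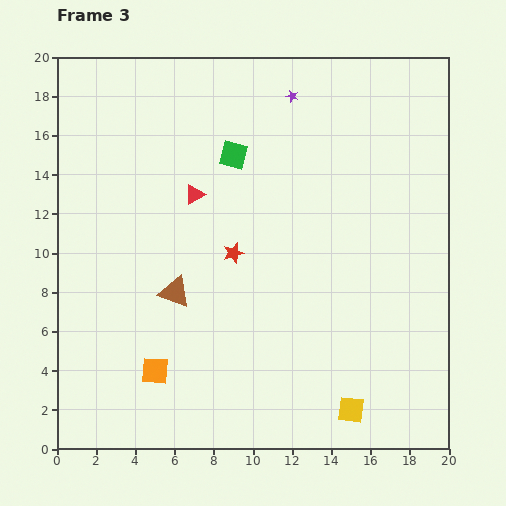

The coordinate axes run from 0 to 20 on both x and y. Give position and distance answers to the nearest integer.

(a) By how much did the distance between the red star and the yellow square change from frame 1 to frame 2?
+10

Distance in frame 1: 7. Distance in frame 2: 17.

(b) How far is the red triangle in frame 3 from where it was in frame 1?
5

The red triangle moved from (2, 13) to (7, 13), a distance of √(5² + 0²) ≈ 5.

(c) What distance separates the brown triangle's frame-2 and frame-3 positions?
4

The brown triangle moved from (2, 10) to (6, 8), a distance of √(4² + 2²) ≈ 4.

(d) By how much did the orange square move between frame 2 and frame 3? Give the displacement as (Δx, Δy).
(-3, -2)

The orange square was at (8, 6) in frame 2 and (5, 4) in frame 3.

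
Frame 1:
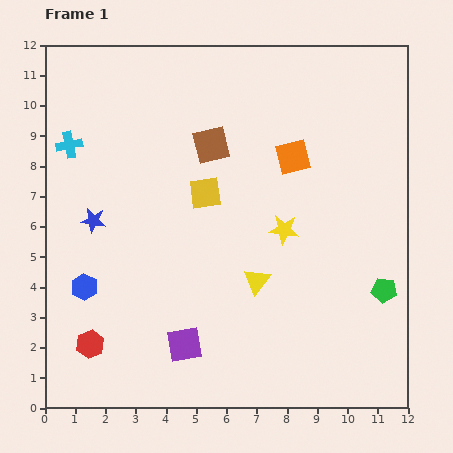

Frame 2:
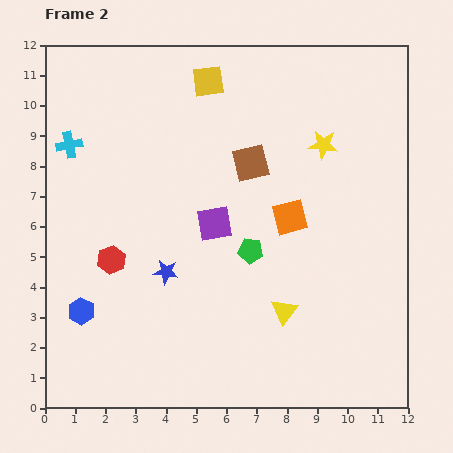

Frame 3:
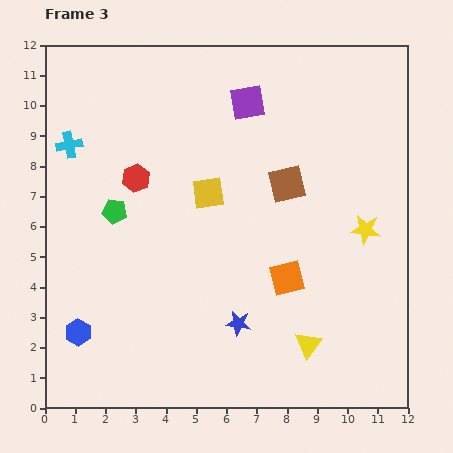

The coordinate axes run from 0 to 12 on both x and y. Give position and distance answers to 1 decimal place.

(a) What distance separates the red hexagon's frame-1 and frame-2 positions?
2.9

The red hexagon moved from (1.5, 2.1) to (2.2, 4.9), a distance of √(0.7² + 2.8²) ≈ 2.9.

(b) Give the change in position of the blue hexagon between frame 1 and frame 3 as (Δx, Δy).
(-0.2, -1.5)

The blue hexagon was at (1.3, 4.0) in frame 1 and (1.1, 2.5) in frame 3.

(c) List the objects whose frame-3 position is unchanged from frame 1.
the cyan cross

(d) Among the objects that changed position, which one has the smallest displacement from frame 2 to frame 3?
the blue hexagon

(moved 0.7)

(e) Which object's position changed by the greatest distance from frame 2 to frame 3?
the green pentagon

(moved 4.7; next 4.1)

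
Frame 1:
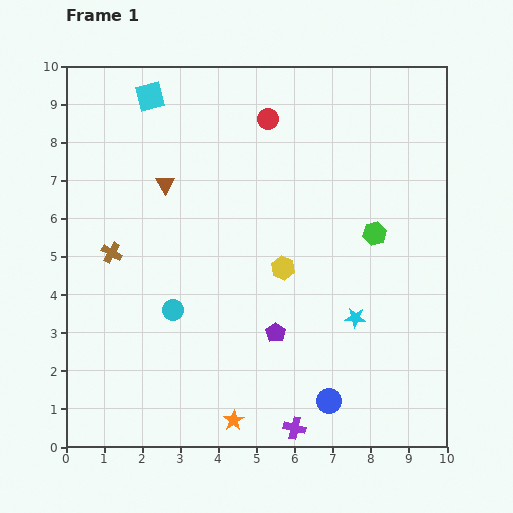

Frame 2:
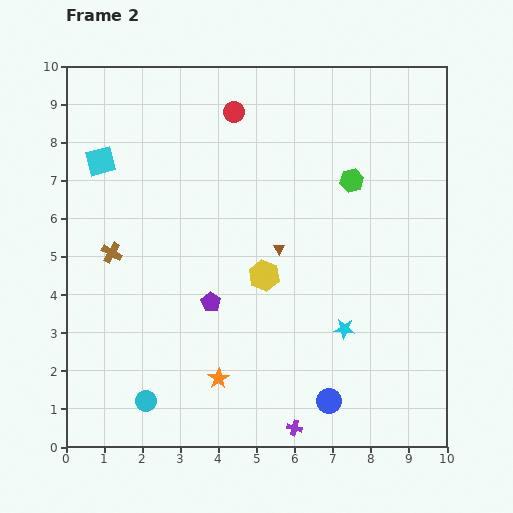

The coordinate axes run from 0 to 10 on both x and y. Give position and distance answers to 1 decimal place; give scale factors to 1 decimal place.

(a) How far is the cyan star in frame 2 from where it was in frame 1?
0.4

The cyan star moved from (7.6, 3.4) to (7.3, 3.1), a distance of √(0.3² + 0.3²) ≈ 0.4.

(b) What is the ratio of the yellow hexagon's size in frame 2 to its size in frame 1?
1.3×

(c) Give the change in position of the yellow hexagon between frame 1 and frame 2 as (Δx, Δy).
(-0.5, -0.2)

The yellow hexagon was at (5.7, 4.7) in frame 1 and (5.2, 4.5) in frame 2.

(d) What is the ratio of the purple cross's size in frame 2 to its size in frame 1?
0.7×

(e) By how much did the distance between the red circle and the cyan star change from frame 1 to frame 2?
+0.7

Distance in frame 1: 5.7. Distance in frame 2: 6.4.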